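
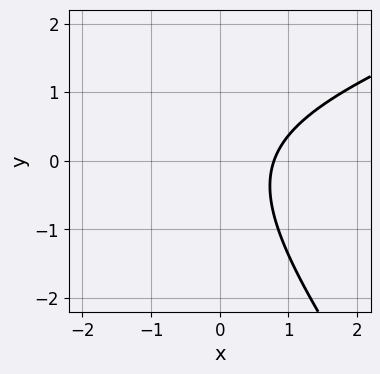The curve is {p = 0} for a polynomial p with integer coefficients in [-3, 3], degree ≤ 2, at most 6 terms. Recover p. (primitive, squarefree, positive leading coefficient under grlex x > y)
x^2 - 2*x*y - 2*y^2 + 3*x - 3

First, degree: the shape is more complex than any degree-1 curve, so deg p = 2.
Next, against the integer gridlines: the curve avoids every integer y-axis point in the box.
Finally, the integer polynomial consistent with all of this is the stated p.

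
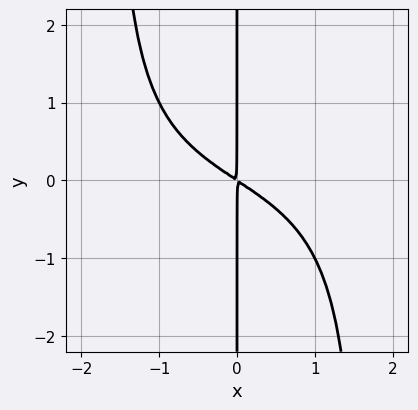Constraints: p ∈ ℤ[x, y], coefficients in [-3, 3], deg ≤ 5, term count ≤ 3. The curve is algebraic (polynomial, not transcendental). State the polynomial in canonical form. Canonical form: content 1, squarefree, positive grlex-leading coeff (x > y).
(a) The degree is 4 — the shape is more complex than any degree-3 curve.
(b) Reading off the gridlines: every point of the y-axis in the box is on the curve.
(c) Matching integer coefficients to the picture gives p.

x^3*y - 2*x^2 - 3*x*y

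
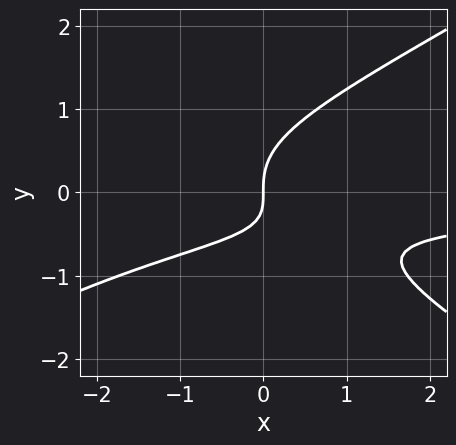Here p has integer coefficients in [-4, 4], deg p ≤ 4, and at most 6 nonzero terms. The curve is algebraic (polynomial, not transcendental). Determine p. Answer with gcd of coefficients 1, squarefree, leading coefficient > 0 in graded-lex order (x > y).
(a) The degree is 3 — no degree-2 curve has this shape.
(b) Observable constraints: it crosses the y-axis at the gridline y = 0; it meets the x-axis at x = 0 (among the integer gridlines).
(c) Putting this together gives p.

x^2*y - 3*y^3 + 2*x*y + 2*x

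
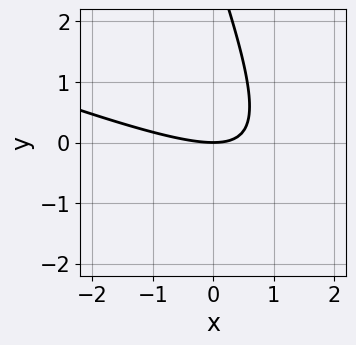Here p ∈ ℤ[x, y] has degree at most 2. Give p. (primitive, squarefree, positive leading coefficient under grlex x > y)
x^2 + 3*x*y + y^2 - 3*y

The degree is 2 — no degree-1 curve has this shape.
From the visible intercepts: it crosses the y-axis at the gridline y = 0; it meets the x-axis at x = 0 (among the integer gridlines).
Putting this together gives p.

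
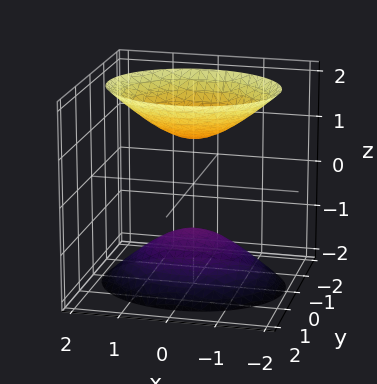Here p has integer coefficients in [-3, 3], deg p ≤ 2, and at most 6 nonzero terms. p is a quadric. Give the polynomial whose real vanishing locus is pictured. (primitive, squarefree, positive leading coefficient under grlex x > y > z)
2*x^2 + 3*y^2 - 2*z^2 + 2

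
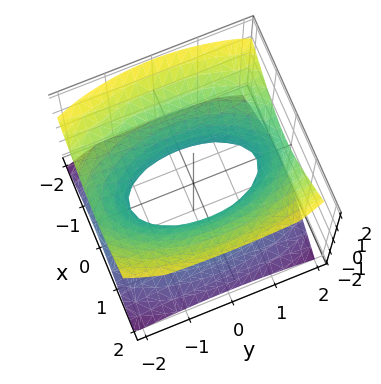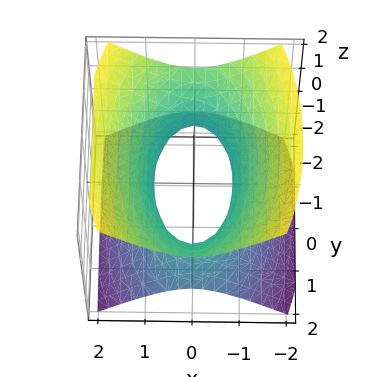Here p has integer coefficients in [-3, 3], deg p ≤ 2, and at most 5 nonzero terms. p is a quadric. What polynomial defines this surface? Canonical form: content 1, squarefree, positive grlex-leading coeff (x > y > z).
(a) Degree: an hourglass — one-sheet hyperboloid; a quadric, so deg p = 2.
(b) Symmetries: it's symmetric under y → −y, forcing even powers of y; the z ↦ −z reflection is a symmetry, so z appears only in even powers; the x ↦ −x reflection is a symmetry, so x appears only in even powers.
(c) Reading off the gridlines: the surface avoids every integer z-axis point in the box.
(d) The integer polynomial consistent with all of this is the stated p.

3*x^2 + y^2 - 3*z^2 - 2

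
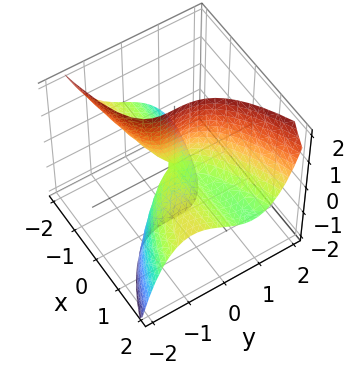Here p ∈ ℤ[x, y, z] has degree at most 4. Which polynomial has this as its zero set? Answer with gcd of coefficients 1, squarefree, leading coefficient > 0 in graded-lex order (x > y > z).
2*y^3 - 2*x*y - 3*x*z

1. deg p = 3.
2. Against the integer gridlines: the visible z-axis segment lies entirely on the surface; one y-axis crossing is at y = 0.
3. Together with the visible shape, these determine p as stated.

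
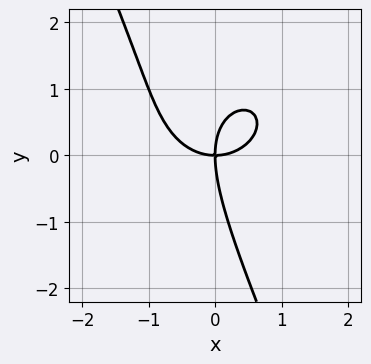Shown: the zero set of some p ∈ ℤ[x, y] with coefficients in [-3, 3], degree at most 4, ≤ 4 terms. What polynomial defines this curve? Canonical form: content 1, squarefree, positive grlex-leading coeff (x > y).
2*x^3 + 2*x*y^2 + y^3 - 3*x*y

The degree is 3 — no degree-2 curve has this shape.
From the axis intercepts and sections: it meets the x-axis at x = 0 (among the integer gridlines); one y-axis crossing is at y = 0.
The integer polynomial consistent with all of this is the stated p.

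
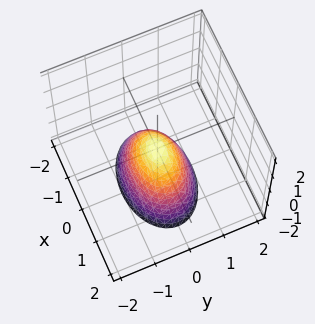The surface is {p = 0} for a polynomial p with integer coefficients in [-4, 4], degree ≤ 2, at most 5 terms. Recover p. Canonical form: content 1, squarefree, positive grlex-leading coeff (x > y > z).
x^2 + 2*y^2 + z

Degree: a single bowl opening along one axis; a quadric, so deg p = 2.
Symmetries: mirror symmetry y ↦ −y ⇒ only even powers of y; it's symmetric under x → −x, forcing even powers of x.
From the axis intercepts and sections: it meets the y-axis at y = 0 (among the integer gridlines); one z-axis crossing is at z = 0; it crosses the x-axis at the gridline x = 0.
Assembling these constraints gives the stated polynomial.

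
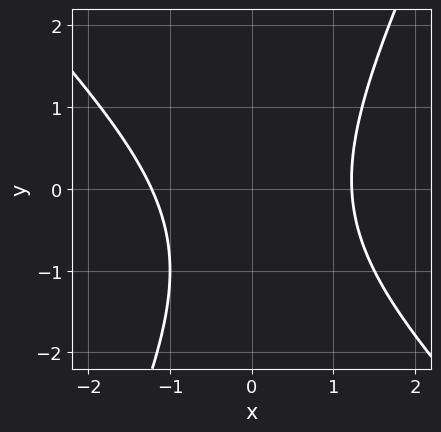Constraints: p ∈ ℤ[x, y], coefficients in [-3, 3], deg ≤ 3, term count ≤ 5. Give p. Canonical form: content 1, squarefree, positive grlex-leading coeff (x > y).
2*x^2 + x*y - y^2 - y - 3

(a) deg p = 2. A generic line meets the curve in up to 2 points.
(b) From the axis intercepts and sections: the curve avoids every integer y-axis point in the box.
(c) Together with the visible shape, these determine p as stated.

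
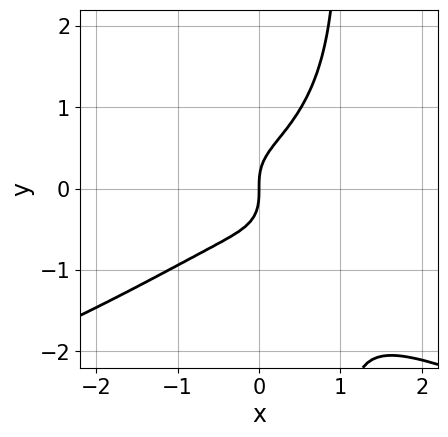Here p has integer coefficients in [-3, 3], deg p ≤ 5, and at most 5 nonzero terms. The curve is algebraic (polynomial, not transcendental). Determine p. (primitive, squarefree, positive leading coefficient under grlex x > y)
Degree: a generic line meets the curve in up to 4 points, so deg p = 4.
Against the integer gridlines: it meets the y-axis at y = 0 (among the integer gridlines); it crosses the x-axis at the gridline x = 0.
The integer polynomial consistent with all of this is the stated p.

3*x*y^3 + 3*x^3 - 3*y^3 + 2*x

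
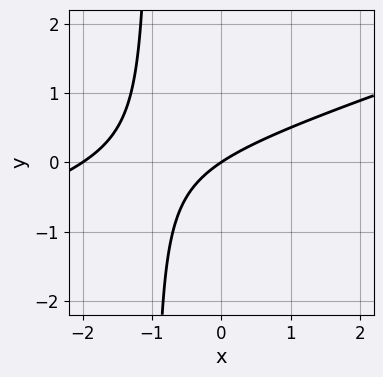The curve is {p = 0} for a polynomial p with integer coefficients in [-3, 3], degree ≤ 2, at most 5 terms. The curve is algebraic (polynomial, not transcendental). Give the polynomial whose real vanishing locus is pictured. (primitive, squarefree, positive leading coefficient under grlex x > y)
First, the degree is 2 — the shape is more complex than any degree-1 curve.
Then, observable constraints: the x-axis gridline crossings are at x ∈ {-2, 0}; one y-axis crossing is at y = 0.
Finally, fitting integer coefficients to these (and the overall shape) gives p.

x^2 - 3*x*y + 2*x - 3*y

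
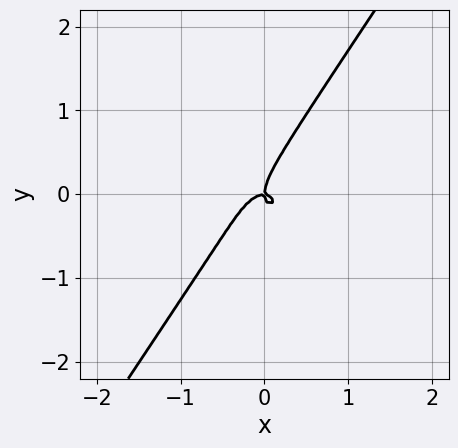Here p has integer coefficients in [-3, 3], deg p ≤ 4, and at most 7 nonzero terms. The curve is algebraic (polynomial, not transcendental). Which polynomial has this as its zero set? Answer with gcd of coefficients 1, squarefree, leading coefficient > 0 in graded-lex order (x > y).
3*x^3 - 2*x^2*y + 3*x*y^2 - 2*y^3 + x*y

deg p = 3. No degree-2 curve has this shape.
Reading off the gridlines: it crosses the y-axis at the gridline y = 0; it meets the x-axis at x = 0 (among the integer gridlines).
Putting this together gives p.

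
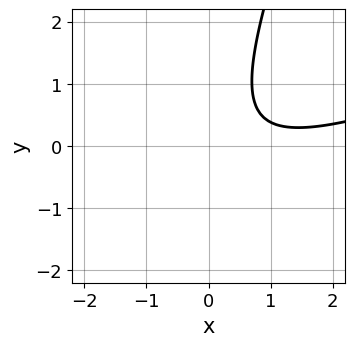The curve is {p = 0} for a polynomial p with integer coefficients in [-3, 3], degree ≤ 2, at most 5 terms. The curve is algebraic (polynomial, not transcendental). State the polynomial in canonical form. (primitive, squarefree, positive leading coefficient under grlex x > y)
(a) deg p = 2. A generic line meets the curve in up to 2 points.
(b) Against the integer gridlines: it misses every integer gridline on the y-axis; no x-intercept at any integer in the box.
(c) The integer polynomial consistent with all of this is the stated p.

x^2 - 3*x*y + y^2 - 2*x + 2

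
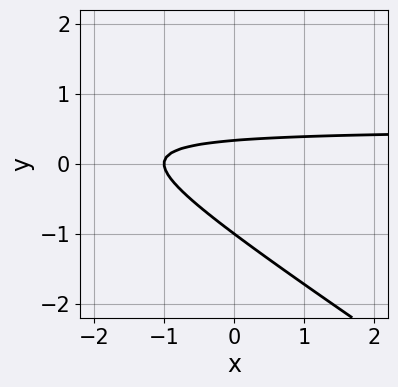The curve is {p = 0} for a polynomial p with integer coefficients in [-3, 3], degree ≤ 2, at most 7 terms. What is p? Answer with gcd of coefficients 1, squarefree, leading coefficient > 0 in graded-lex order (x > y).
The degree is 2 — a generic line meets the curve in up to 2 points.
Reading off the gridlines: one x-axis crossing is at x = -1; it crosses the y-axis at the gridline y = -1.
Putting this together gives p.

2*x*y + 3*y^2 - x + 2*y - 1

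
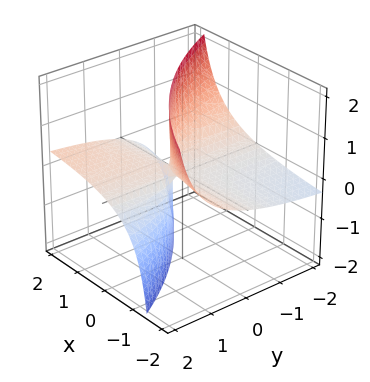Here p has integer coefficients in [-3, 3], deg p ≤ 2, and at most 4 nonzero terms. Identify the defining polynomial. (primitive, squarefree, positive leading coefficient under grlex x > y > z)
x*y - 3*x*z - 3*y*z + z

The degree is 2 — a generic line meets the surface in up to 2 points.
Observable constraints: the visible x-axis segment lies entirely on the surface; one z-axis crossing is at z = 0; the visible y-axis segment lies entirely on the surface.
The integer polynomial consistent with all of this is the stated p.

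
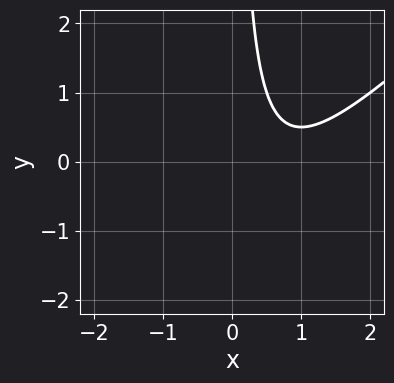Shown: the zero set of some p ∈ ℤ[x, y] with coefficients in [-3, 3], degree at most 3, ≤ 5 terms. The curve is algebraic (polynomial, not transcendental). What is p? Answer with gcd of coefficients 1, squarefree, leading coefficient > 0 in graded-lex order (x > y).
2*x^2 - 2*x*y - 3*x + 2

(a) Degree: a generic line meets the curve in up to 2 points, so deg p = 2.
(b) Reading off the gridlines: it misses every integer gridline on the y-axis; the curve avoids every integer x-axis point in the box.
(c) Assembling these constraints gives the stated polynomial.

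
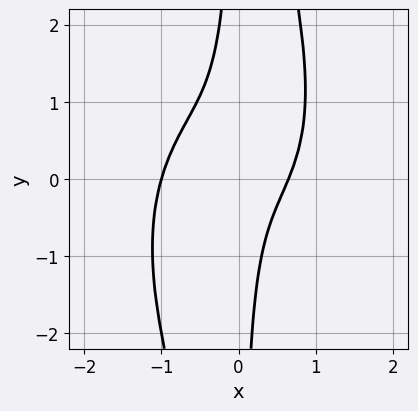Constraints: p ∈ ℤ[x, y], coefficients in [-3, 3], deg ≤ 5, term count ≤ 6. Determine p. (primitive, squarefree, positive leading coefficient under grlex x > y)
1. Degree: a generic line meets the curve in up to 4 points, so deg p = 4.
2. Checking where it meets the axes: one x-axis crossing is at x = -1; no y-intercept at any integer in the box.
3. Solving for integer coefficients yields p as stated.

2*x^4 + x^2*y^2 - 2*x*y + x - 1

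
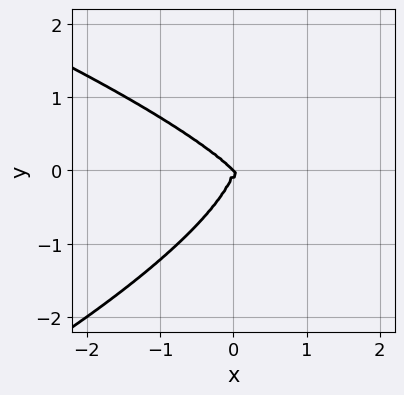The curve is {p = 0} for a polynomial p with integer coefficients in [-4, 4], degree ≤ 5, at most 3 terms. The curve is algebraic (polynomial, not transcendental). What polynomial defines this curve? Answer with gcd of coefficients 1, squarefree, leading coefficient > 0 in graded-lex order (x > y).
y^4 + x^3 + x^2*y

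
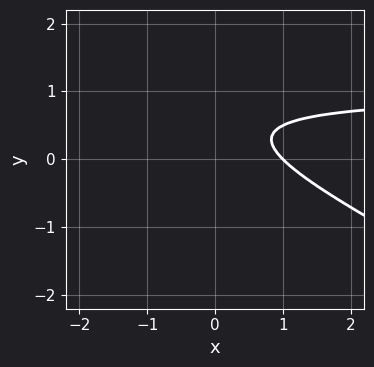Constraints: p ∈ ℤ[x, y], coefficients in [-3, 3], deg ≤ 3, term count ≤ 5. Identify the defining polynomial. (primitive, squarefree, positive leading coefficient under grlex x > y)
x*y + 2*y^2 - x - 2*y + 1

1. deg p = 2. The shape is more complex than any degree-1 curve.
2. From the axis intercepts and sections: it meets the x-axis at x = 1 (among the integer gridlines); it misses every integer gridline on the y-axis.
3. Putting this together gives p.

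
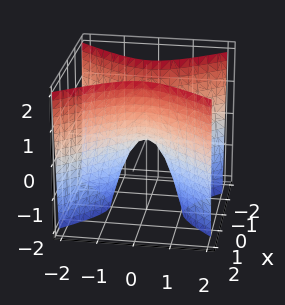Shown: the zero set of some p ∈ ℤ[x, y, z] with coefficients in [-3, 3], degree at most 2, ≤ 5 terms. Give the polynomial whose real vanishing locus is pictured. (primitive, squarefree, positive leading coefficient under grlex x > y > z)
3*x^2 - 2*y^2 - z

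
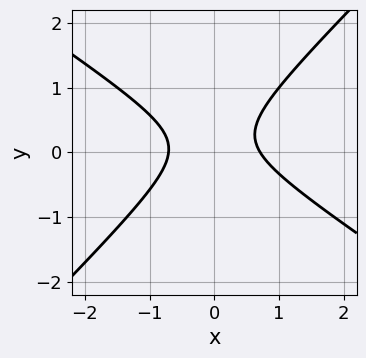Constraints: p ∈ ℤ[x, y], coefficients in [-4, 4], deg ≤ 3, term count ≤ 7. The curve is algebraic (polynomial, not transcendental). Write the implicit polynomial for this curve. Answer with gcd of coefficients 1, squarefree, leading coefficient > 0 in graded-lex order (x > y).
First, the degree is 2 — the shape is more complex than any degree-1 curve.
Next, from the visible intercepts: no y-intercept at any integer in the box.
Finally, together with the visible shape, these determine p as stated.

2*x^2 + x*y - 3*y^2 + y - 1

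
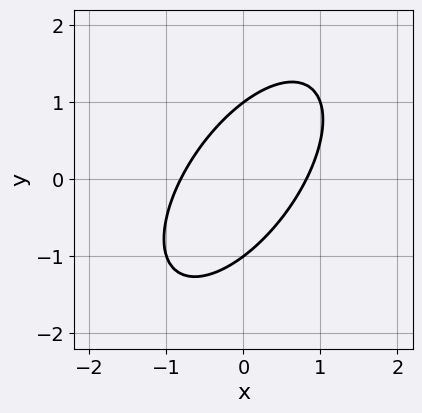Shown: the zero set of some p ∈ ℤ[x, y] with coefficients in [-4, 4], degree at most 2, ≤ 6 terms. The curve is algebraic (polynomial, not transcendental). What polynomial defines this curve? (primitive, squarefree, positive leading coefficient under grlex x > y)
deg p = 2. The shape is more complex than any degree-1 curve.
Observable constraints: the y-axis gridline crossings are at y ∈ {-1, 1}.
Together with the visible shape, these determine p as stated.

3*x^2 - 3*x*y + 2*y^2 - 2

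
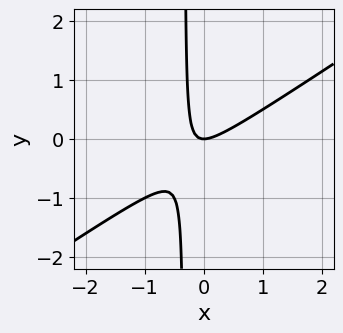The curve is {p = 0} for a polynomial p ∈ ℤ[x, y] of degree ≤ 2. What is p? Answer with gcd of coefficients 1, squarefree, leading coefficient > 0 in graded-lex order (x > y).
2*x^2 - 3*x*y - y

deg p = 2. A generic line meets the curve in up to 2 points.
Observable constraints: it meets the y-axis at y = 0 (among the integer gridlines); it crosses the x-axis at the gridline x = 0.
Fitting integer coefficients to these (and the overall shape) gives p.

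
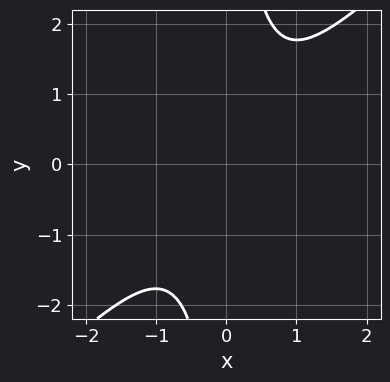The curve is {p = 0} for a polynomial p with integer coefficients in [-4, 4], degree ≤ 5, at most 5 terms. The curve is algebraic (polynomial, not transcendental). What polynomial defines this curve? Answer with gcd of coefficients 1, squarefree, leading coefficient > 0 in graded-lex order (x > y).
1. Degree: no degree-3 curve has this shape, so deg p = 4.
2. The integer polynomial consistent with all of this is the stated p.

x^4 + 2*x^2*y^2 - 3*x*y^3 + 3*y^2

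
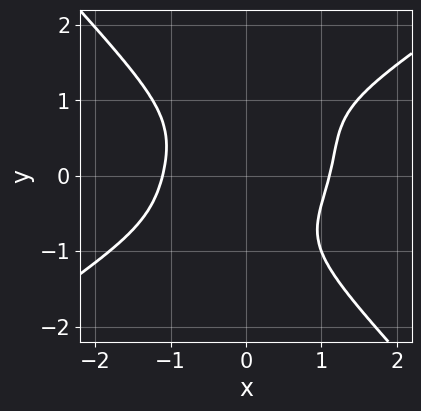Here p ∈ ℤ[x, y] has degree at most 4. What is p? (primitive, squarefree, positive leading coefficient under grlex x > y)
2*x^4 - 2*x^3*y - 3*y^4 + 2*x*y^2 - 3

1. The degree is 4 — a generic line meets the curve in up to 4 points.
2. Against the integer gridlines: the curve avoids every integer y-axis point in the box.
3. Putting this together gives p.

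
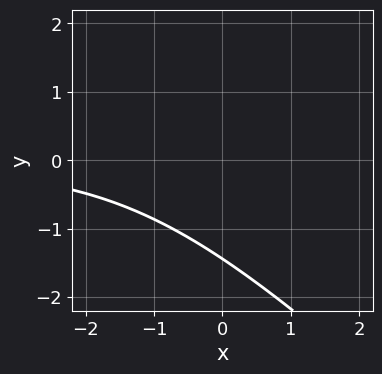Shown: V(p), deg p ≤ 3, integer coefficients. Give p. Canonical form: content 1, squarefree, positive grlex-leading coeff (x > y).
(a) Degree: a generic line meets the curve in up to 3 points, so deg p = 3.
(b) From the visible intercepts: the curve avoids every integer x-axis point in the box.
(c) Together with the visible shape, these determine p as stated.

x^2*y + 2*x*y^2 + y^3 + 3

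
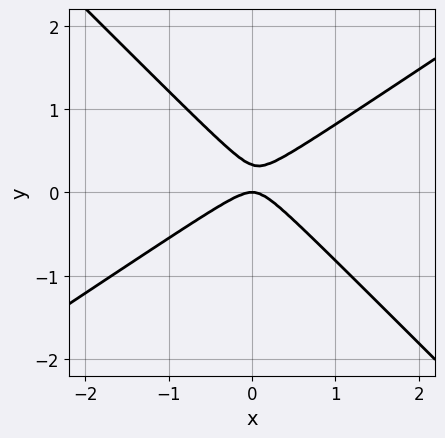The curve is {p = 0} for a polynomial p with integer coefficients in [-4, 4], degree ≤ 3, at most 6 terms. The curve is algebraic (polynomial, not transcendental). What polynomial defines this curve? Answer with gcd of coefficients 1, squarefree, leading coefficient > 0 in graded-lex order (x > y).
2*x^2 - x*y - 3*y^2 + y

The degree is 2 — no degree-1 curve has this shape.
Against the integer gridlines: it meets the y-axis at y = 0 (among the integer gridlines); one x-axis crossing is at x = 0.
Assembling these constraints gives the stated polynomial.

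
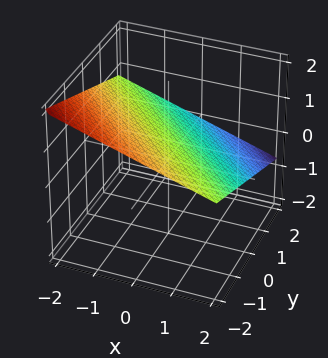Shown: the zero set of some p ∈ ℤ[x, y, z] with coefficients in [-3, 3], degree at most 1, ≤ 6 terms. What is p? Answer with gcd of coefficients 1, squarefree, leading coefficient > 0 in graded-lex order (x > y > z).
x + y + 3*z - 2

(a) deg p = 1.
(b) From the axis intercepts and sections: it crosses the y-axis at the gridline y = 2; one x-axis crossing is at x = 2.
(c) These observations pin down the coefficients.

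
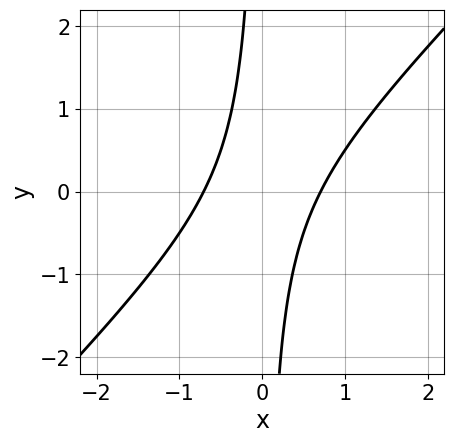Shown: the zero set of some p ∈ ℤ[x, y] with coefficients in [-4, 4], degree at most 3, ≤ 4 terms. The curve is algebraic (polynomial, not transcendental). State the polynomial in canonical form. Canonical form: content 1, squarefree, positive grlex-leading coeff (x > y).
2*x^2 - 2*x*y - 1

1. Degree: the shape is more complex than any degree-1 curve, so deg p = 2.
2. Observable constraints: it misses every integer gridline on the y-axis.
3. Assembling these constraints gives the stated polynomial.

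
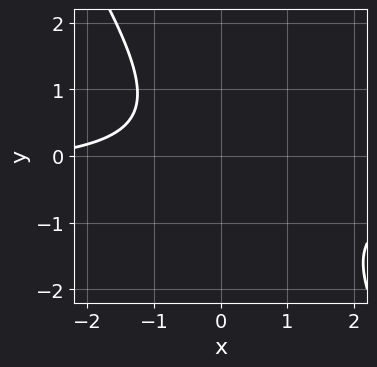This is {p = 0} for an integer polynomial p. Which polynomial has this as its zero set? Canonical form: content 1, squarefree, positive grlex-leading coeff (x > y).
3*x*y + 2*y^2 + x + 3

The degree is 2 — the shape is more complex than any degree-1 curve.
From the visible intercepts: the curve avoids every integer x-axis point in the box; no y-intercept at any integer in the box.
The integer polynomial consistent with all of this is the stated p.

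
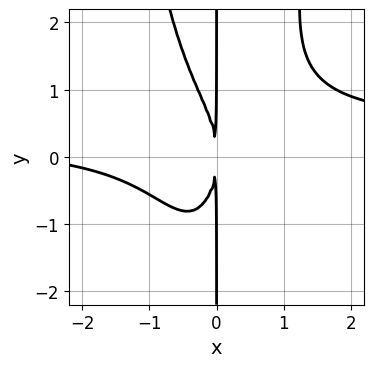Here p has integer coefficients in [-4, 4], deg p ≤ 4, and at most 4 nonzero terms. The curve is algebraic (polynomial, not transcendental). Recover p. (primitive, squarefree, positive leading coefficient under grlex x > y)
3*x^3*y - x^3 - x*y^2 - 3*x^2

(a) Degree: a generic line meets the curve in up to 4 points, so deg p = 4.
(b) Against the integer gridlines: the visible y-axis segment lies entirely on the curve.
(c) Putting this together gives p.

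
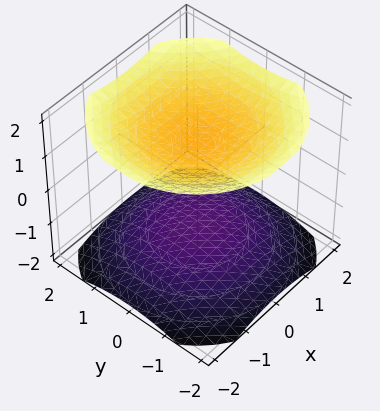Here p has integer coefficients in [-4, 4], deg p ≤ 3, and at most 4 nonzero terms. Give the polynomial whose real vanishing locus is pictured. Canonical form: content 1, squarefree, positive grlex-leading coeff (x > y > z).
x^2 + y^2 - 2*z^2 + 3

The picture has 2 separate pieces. Treating them together as one polynomial.
deg p = 2. Two separate bowl-shaped sheets opening away from each other; a quadric.
By symmetry, the z-axis is an axis of rotation, so x and y enter only as x² + y²; it's symmetric under z → −z, forcing even powers of z.
Reading off the gridlines: no y-intercept at any integer in the box; the surface avoids every integer x-axis point in the box.
Solving for integer coefficients yields p as stated.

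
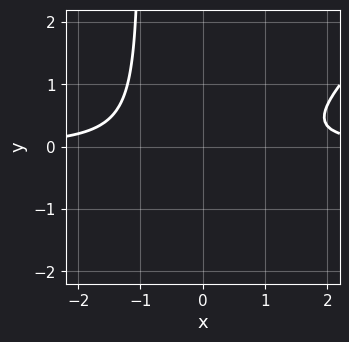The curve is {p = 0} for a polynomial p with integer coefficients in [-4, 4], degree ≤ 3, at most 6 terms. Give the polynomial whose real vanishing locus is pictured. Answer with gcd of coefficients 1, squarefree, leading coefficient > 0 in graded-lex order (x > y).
3*x^2*y - 3*x*y^2 - 3*y^2 - 3*y - 2

Degree: the shape is more complex than any degree-2 curve, so deg p = 3.
Reading off the gridlines: the curve avoids every integer y-axis point in the box; the curve avoids every integer x-axis point in the box.
Fitting integer coefficients to these (and the overall shape) gives p.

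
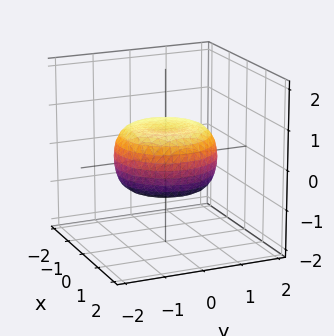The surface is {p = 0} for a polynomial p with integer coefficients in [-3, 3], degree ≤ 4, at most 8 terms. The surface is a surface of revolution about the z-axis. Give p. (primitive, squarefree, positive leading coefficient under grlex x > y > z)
x^4 + 2*x^2*y^2 + y^4 - x^2 - y^2 + 2*z^2 - 1

deg p = 4.
Symmetry: the surface is invariant under rotation about z: p = q(x² + y², z).
Against the integer gridlines: a circular section at z = 0 has radius between 1 and 2.
Putting this together gives p.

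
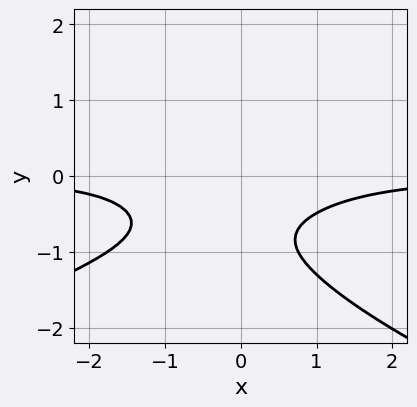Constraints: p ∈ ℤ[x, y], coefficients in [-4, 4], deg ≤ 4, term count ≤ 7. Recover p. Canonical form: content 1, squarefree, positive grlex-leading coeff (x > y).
3*y^4 + 3*x^2*y - 3*x*y^2 + 2*y + 3

1. deg p = 4.
2. Checking where it meets the axes: it misses every integer gridline on the y-axis; the curve avoids every integer x-axis point in the box.
3. Together with the visible shape, these determine p as stated.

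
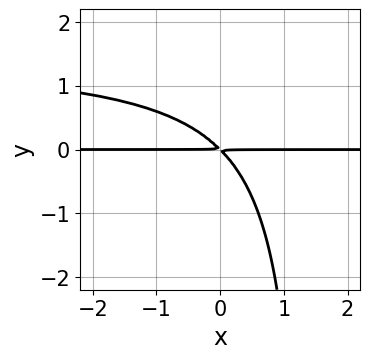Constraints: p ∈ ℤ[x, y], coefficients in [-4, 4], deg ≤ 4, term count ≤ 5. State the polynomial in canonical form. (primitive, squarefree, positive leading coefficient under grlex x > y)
2*x*y^2 - 3*x*y - 3*y^2

First, the degree is 3 — no degree-2 curve has this shape.
Then, against the integer gridlines: the visible x-axis segment lies entirely on the curve.
Finally, together with the visible shape, these determine p as stated.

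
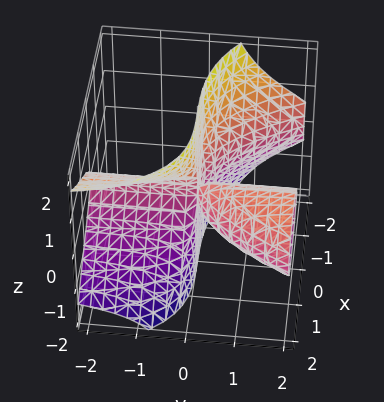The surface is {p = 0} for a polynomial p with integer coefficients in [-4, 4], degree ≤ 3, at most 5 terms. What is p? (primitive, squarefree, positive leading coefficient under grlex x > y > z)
First, deg p = 3. The shape is more complex than any degree-2 surface.
Next, reading off the gridlines: every point of the z-axis in the box is on the surface; it crosses the x-axis at the gridline x = 0; every point of the y-axis in the box is on the surface.
Finally, the integer polynomial consistent with all of this is the stated p.

x^3 + 3*y*z^2 - 2*x*y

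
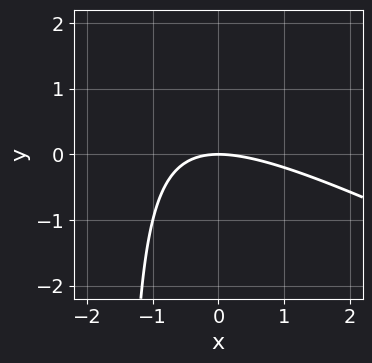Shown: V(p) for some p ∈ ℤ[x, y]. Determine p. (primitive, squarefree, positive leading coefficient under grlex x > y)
x^2 + 2*x*y + 3*y

(a) deg p = 2. The shape is more complex than any degree-1 curve.
(b) From the visible intercepts: it crosses the y-axis at the gridline y = 0; it meets the x-axis at x = 0 (among the integer gridlines).
(c) Together with the visible shape, these determine p as stated.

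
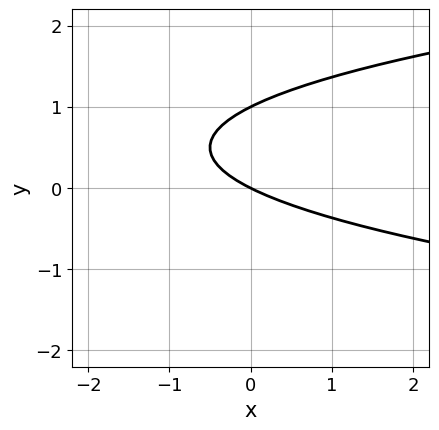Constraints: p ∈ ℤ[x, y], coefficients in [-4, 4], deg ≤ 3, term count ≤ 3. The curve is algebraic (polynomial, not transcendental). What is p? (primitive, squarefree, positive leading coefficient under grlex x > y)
First, deg p = 2.
Next, against the integer gridlines: it crosses the x-axis at the gridline x = 0; the y-axis gridline crossings are at y ∈ {0, 1}.
Finally, the integer polynomial consistent with all of this is the stated p.

2*y^2 - x - 2*y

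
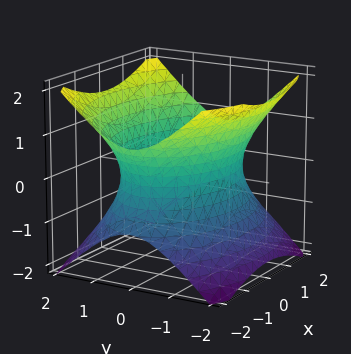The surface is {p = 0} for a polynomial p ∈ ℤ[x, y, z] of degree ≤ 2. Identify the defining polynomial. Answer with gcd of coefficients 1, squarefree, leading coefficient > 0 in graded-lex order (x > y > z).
x^2 + 2*y^2 - 2*z^2 - 3

(a) Degree: an hourglass — one-sheet hyperboloid; a quadric, so deg p = 2.
(b) Symmetries: mirror symmetry x ↦ −x ⇒ only even powers of x; the z ↦ −z reflection is a symmetry, so z appears only in even powers; mirror symmetry y ↦ −y ⇒ only even powers of y.
(c) Observable constraints: the surface avoids every integer z-axis point in the box.
(d) Solving for integer coefficients yields p as stated.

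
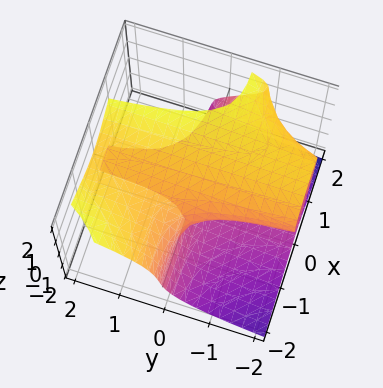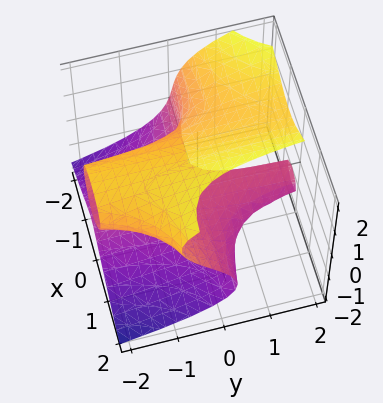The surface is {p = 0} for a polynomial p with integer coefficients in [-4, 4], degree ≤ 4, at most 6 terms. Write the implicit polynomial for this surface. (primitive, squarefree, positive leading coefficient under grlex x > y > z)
x^2*y - z^3 + x*z + z^2 + z

First, degree: the shape is more complex than any degree-2 surface, so deg p = 3.
Next, from the axis intercepts and sections: it meets the z-axis at z = 0 (among the integer gridlines); every point of the y-axis in the box is on the surface; the visible x-axis segment lies entirely on the surface.
Finally, the integer polynomial consistent with all of this is the stated p.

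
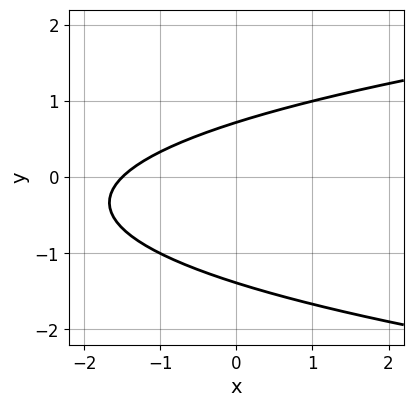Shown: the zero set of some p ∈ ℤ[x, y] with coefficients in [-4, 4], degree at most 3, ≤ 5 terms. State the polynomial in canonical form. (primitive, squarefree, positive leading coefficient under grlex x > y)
First, the degree is 2 — no degree-1 curve has this shape.
Finally, matching integer coefficients to the picture gives p.

3*y^2 - 2*x + 2*y - 3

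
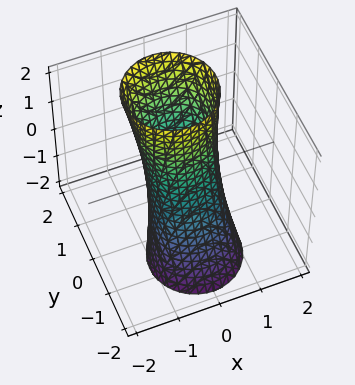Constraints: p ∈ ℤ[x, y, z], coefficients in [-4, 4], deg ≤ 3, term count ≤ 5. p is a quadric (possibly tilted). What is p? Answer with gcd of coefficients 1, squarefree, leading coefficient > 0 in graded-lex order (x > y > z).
1. The degree is 2 — a generic line meets the surface in up to 2 points.
2. Checking where it meets the axes: the surface avoids every integer z-axis point in the box.
3. These observations pin down the coefficients.

3*x^2 + 3*y^2 - 2*y*z - 2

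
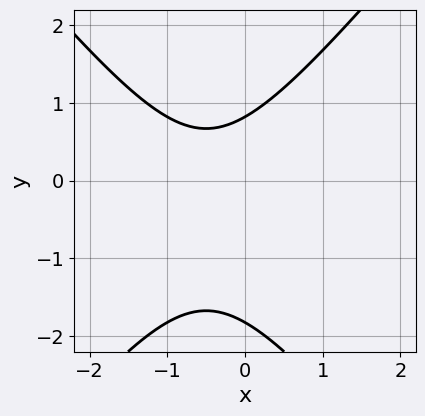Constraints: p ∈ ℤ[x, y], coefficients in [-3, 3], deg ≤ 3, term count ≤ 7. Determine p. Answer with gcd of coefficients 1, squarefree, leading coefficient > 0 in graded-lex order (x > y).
3*x^2 - 2*y^2 + 3*x - 2*y + 3

1. deg p = 2. The shape is more complex than any degree-1 curve.
2. Observable constraints: the curve avoids every integer x-axis point in the box.
3. Solving for integer coefficients yields p as stated.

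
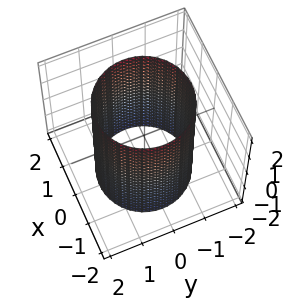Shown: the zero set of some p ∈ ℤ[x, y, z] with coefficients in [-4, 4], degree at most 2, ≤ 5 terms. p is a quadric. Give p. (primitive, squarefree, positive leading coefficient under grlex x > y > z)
x^2 + y^2 - 2

1. The degree is 2 — a cylinder; a quadric.
2. Symmetries: the z ↦ −z reflection is a symmetry, so z appears only in even powers; the z-axis is an axis of rotation, so x and y enter only as x² + y².
3. Checking where it meets the axes: it misses every integer gridline on the z-axis; a circular section at z = 2 has radius between 1 and 2.
4. Assembling these constraints gives the stated polynomial.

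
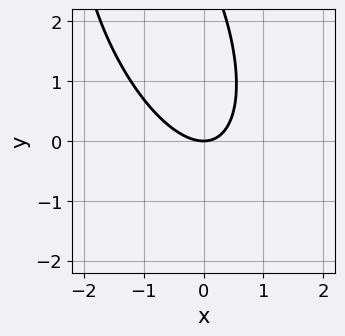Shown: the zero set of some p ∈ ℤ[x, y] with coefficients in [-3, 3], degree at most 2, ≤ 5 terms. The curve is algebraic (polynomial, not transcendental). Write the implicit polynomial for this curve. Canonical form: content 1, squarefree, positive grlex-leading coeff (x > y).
3*x^2 + 2*x*y + y^2 - 3*y

Degree: the shape is more complex than any degree-1 curve, so deg p = 2.
Observable constraints: it crosses the y-axis at the gridline y = 0; one x-axis crossing is at x = 0.
Fitting integer coefficients to these (and the overall shape) gives p.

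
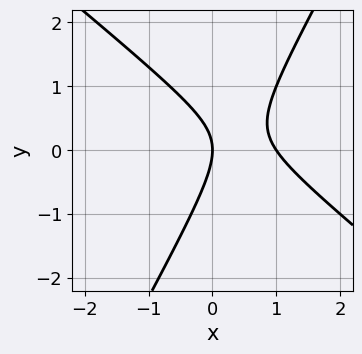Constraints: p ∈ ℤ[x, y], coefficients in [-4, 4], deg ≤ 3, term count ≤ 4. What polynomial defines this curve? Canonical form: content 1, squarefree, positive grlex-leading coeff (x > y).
3*x^2 + 2*x*y - 2*y^2 - 3*x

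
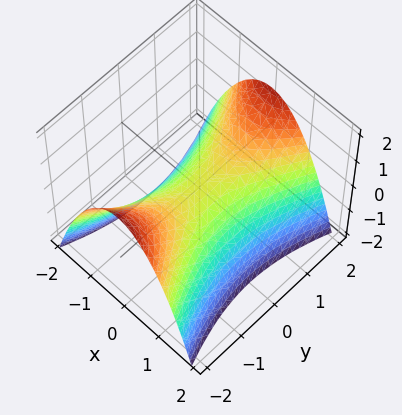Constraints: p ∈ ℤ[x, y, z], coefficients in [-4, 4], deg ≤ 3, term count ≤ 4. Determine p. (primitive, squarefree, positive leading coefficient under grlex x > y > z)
3*x^2 - y^2 + 3*z

1. Degree: a saddle surface; a quadric, so deg p = 2.
2. Symmetries: it's symmetric under x → −x, forcing even powers of x; mirror symmetry y ↦ −y ⇒ only even powers of y.
3. Checking where it meets the axes: one z-axis crossing is at z = 0; it crosses the y-axis at the gridline y = 0; one x-axis crossing is at x = 0.
4. The integer polynomial consistent with all of this is the stated p.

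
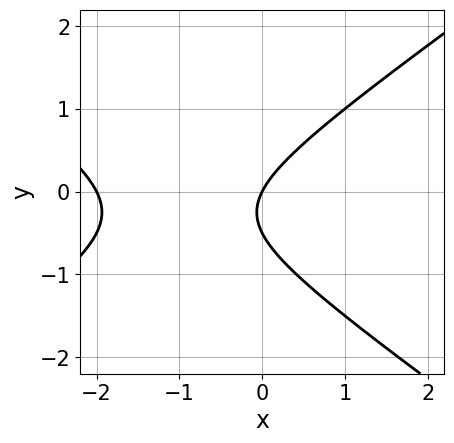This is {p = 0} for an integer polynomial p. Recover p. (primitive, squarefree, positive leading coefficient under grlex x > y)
(a) deg p = 2. No degree-1 curve has this shape.
(b) From the axis intercepts and sections: the x-axis gridline crossings are at x ∈ {-2, 0}; it crosses the y-axis at the gridline y = 0.
(c) These observations pin down the coefficients.

x^2 - 2*y^2 + 2*x - y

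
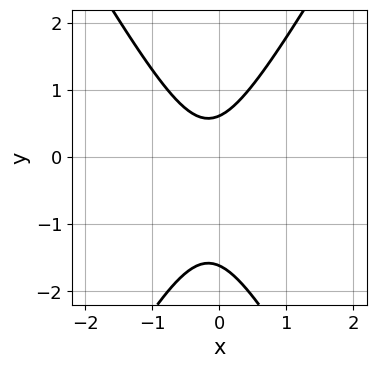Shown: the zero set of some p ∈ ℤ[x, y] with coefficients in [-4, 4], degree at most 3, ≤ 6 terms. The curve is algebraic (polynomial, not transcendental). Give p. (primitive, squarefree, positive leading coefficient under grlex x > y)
3*x^2 - y^2 + x - y + 1

(a) The degree is 2 — no degree-1 curve has this shape.
(b) From the visible intercepts: it misses every integer gridline on the x-axis.
(c) These observations pin down the coefficients.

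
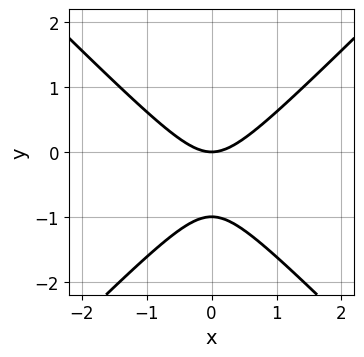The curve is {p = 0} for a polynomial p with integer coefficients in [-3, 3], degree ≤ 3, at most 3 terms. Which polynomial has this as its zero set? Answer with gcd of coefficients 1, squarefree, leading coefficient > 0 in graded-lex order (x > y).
Degree: no degree-1 curve has this shape, so deg p = 2.
Symmetries: it's symmetric under x → −x, forcing even powers of x.
Reading off the gridlines: one x-axis crossing is at x = 0; among the integer gridlines, it crosses the y-axis at y ∈ {-1, 0}.
Assembling these constraints gives the stated polynomial.

x^2 - y^2 - y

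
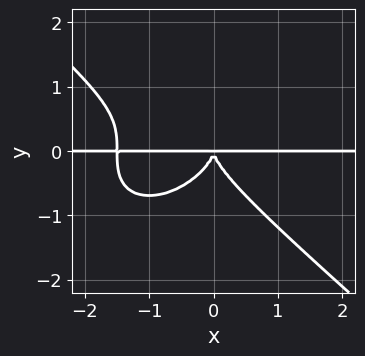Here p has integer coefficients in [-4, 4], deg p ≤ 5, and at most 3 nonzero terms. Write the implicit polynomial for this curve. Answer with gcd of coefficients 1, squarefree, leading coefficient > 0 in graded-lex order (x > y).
2*x^3*y + 3*y^4 + 3*x^2*y

1. Degree: a generic line meets the curve in up to 4 points, so deg p = 4.
2. Checking where it meets the axes: the visible x-axis segment lies entirely on the curve.
3. Solving for integer coefficients yields p as stated.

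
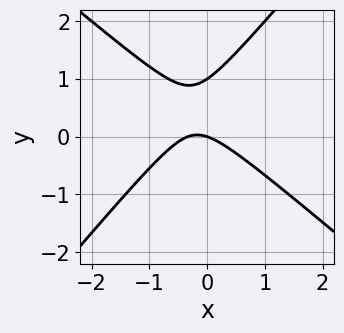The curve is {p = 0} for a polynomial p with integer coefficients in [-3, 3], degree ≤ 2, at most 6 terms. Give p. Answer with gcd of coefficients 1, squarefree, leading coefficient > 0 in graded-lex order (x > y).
(a) deg p = 2. The shape is more complex than any degree-1 curve.
(b) Observable constraints: the y-axis gridline crossings are at y ∈ {0, 1}; it meets the x-axis at x = 0 (among the integer gridlines).
(c) Solving for integer coefficients yields p as stated.

3*x^2 + x*y - 3*y^2 + x + 3*y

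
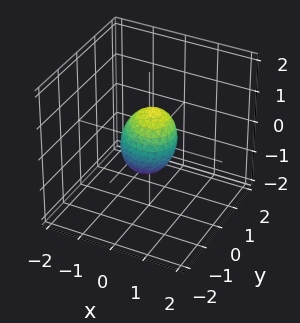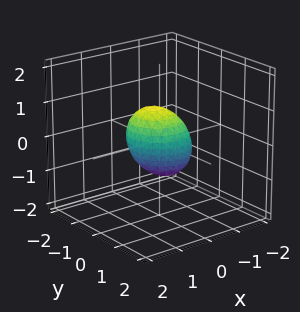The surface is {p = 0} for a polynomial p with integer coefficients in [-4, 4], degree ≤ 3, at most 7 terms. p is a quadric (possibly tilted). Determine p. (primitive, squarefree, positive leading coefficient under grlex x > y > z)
First, the degree is 2 — a generic line meets the surface in up to 2 points.
Then, reading off the gridlines: the z-axis gridline crossings are at z ∈ {-1, 1}.
Finally, the integer polynomial consistent with all of this is the stated p.

3*x^2 + x*y - x*z + 3*y^2 + 2*z^2 - 2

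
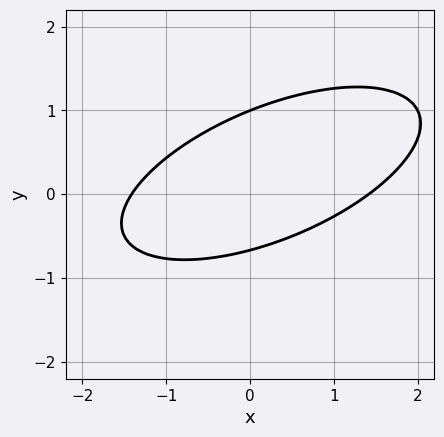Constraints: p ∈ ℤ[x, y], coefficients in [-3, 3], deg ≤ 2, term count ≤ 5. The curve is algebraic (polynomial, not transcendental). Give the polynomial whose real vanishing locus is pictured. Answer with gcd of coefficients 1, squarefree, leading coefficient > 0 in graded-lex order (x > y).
The degree is 2 — no degree-1 curve has this shape.
Against the integer gridlines: it crosses the y-axis at the gridline y = 1.
The integer polynomial consistent with all of this is the stated p.

x^2 - 2*x*y + 3*y^2 - y - 2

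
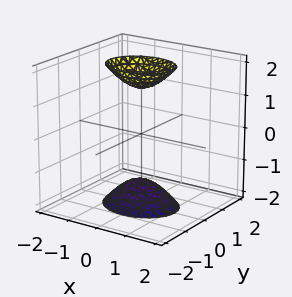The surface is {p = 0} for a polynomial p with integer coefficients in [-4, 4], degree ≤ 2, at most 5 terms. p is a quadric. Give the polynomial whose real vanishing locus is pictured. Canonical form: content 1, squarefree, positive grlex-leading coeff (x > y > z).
2*x^2 + 3*y^2 - z^2 + 2

There are 2 components. Treating them together as one polynomial.
deg p = 2. Two separate bowl-shaped sheets opening away from each other; a quadric.
Symmetries: mirror symmetry z ↦ −z ⇒ only even powers of z; mirror symmetry y ↦ −y ⇒ only even powers of y; it's symmetric under x → −x, forcing even powers of x.
Reading off the gridlines: it misses every integer gridline on the y-axis; the surface avoids every integer x-axis point in the box.
Together with the visible shape, these determine p as stated.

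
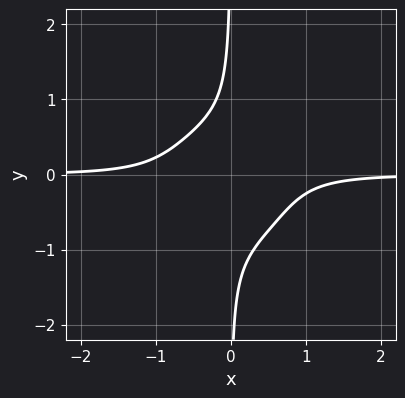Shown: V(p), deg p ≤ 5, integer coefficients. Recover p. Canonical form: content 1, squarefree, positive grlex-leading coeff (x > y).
3*x^3*y + 3*x*y^3 + x*y^2 + x*y + 1

1. deg p = 4.
2. Against the integer gridlines: the curve avoids every integer x-axis point in the box; no y-intercept at any integer in the box.
3. Solving for integer coefficients yields p as stated.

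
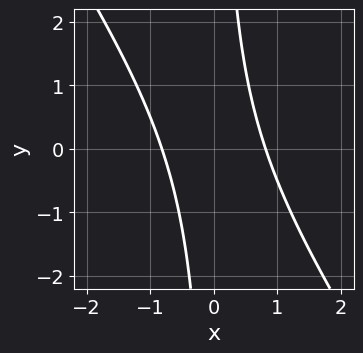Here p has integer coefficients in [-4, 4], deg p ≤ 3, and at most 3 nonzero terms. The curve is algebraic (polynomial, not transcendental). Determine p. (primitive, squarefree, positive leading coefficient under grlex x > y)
3*x^2 + 2*x*y - 2

Degree: a generic line meets the curve in up to 2 points, so deg p = 2.
Reading off the gridlines: the curve avoids every integer y-axis point in the box.
Assembling these constraints gives the stated polynomial.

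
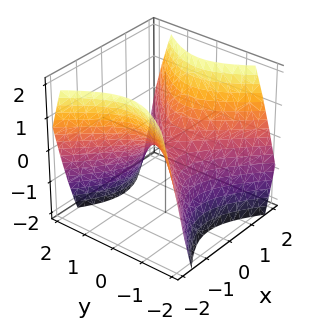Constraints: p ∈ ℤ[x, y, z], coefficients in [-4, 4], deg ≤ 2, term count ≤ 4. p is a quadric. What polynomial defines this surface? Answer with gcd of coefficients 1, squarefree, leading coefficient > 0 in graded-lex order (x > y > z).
x^2 - y^2 - z

1. The degree is 2 — a saddle surface; a quadric.
2. Symmetries: it's symmetric under x → −x, forcing even powers of x; it's symmetric under y → −y, forcing even powers of y.
3. Against the integer gridlines: it crosses the x-axis at the gridline x = 0; it crosses the z-axis at the gridline z = 0; it meets the y-axis at y = 0 (among the integer gridlines).
4. Matching integer coefficients to the picture gives p.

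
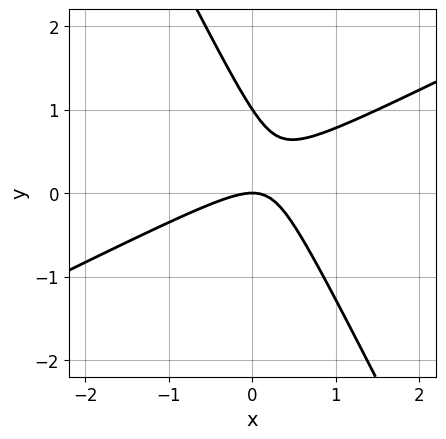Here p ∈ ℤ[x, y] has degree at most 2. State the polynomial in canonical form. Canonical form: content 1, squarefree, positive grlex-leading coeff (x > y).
2*x^2 - 3*x*y - 2*y^2 + 2*y

(a) The degree is 2 — the shape is more complex than any degree-1 curve.
(b) Checking where it meets the axes: the y-axis gridline crossings are at y ∈ {0, 1}; it crosses the x-axis at the gridline x = 0.
(c) Putting this together gives p.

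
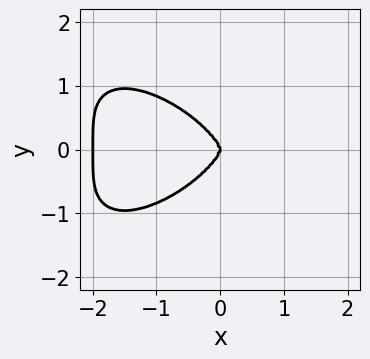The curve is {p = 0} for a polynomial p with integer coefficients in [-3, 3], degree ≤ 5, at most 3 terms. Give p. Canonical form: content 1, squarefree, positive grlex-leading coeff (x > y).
x^4 + 2*y^4 + 2*x^3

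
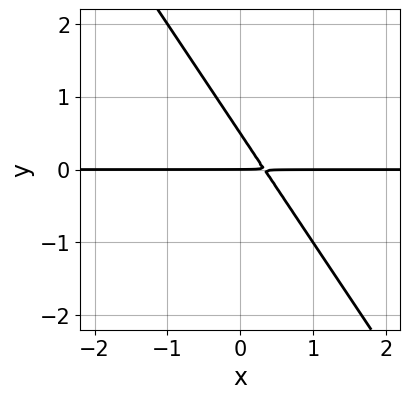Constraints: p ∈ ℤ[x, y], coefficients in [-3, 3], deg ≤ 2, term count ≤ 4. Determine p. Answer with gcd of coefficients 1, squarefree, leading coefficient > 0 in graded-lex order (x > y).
3*x*y + 2*y^2 - y

First, the degree is 2 — a generic line meets the curve in up to 2 points.
Then, reading off the gridlines: every point of the x-axis in the box is on the curve; it crosses the y-axis at the gridline y = 0.
Finally, solving for integer coefficients yields p as stated.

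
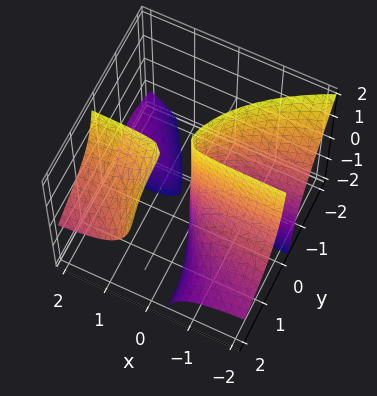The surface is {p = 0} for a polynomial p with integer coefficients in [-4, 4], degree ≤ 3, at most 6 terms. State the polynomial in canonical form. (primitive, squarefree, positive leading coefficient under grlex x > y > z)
x*y^2 + 3*x*y*z + y^3 - 3*y^2 - 2*x

I count 3 distinct pieces. They look like related sheets of one shape, so recover p as a whole.
deg p = 3. A generic line meets the surface in up to 3 points.
Against the integer gridlines: every point of the z-axis in the box is on the surface; it crosses the x-axis at the gridline x = 0.
Matching integer coefficients to the picture gives p.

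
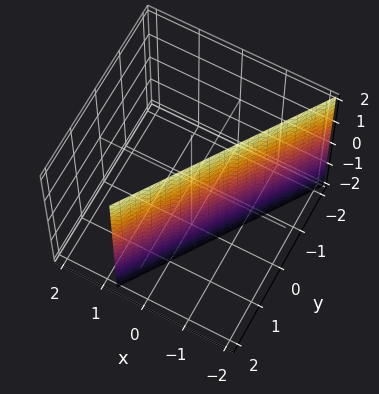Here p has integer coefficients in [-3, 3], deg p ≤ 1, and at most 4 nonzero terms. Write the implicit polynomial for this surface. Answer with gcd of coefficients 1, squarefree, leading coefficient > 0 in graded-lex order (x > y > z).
3*x - 2*y + 2

First, deg p = 1. The surface is flat (a plane).
Next, from the axis intercepts and sections: no z-intercept at any integer in the box; one y-axis crossing is at y = 1.
Finally, together with the visible shape, these determine p as stated.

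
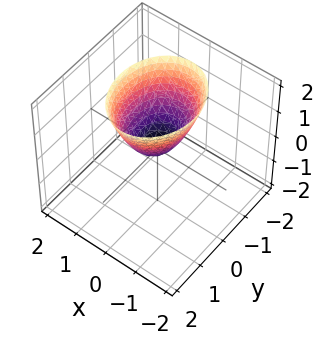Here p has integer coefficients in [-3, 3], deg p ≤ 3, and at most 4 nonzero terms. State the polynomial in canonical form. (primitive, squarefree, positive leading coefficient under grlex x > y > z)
1. The degree is 2 — a paraboloid; a quadric.
2. Symmetries: mirror symmetry x ↦ −x ⇒ only even powers of x; it's symmetric under y → −y, forcing even powers of y.
3. Observable constraints: it meets the x-axis at x = 0 (among the integer gridlines); it crosses the y-axis at the gridline y = 0; it crosses the z-axis at the gridline z = 0.
4. Putting this together gives p.

3*x^2 + 2*y^2 - 2*z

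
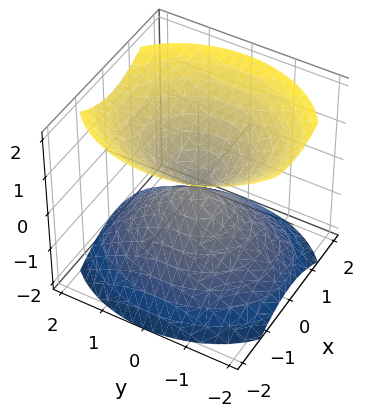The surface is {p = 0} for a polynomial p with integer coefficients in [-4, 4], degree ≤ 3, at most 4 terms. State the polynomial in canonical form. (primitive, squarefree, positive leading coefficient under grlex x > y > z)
3*x^2 + 2*y^2 - 3*z^2

There are 2 components. Treating them together as one polynomial.
Degree: two nappes meeting at a single point; a quadric, so deg p = 2.
Symmetries: it's symmetric under x → −x, forcing even powers of x; mirror symmetry z ↦ −z ⇒ only even powers of z; it's symmetric under y → −y, forcing even powers of y.
From the axis intercepts and sections: it crosses the x-axis at the gridline x = 0; it crosses the z-axis at the gridline z = 0.
Fitting integer coefficients to these (and the overall shape) gives p.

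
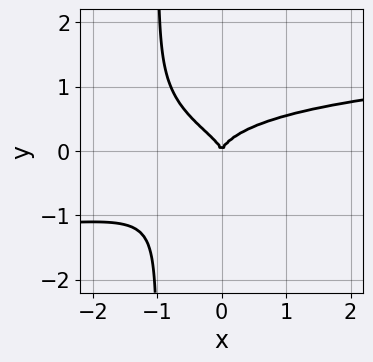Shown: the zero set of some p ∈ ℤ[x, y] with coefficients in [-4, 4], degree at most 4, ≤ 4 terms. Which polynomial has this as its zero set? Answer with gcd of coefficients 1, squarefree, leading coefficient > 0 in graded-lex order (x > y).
3*x*y^3 + 3*y^3 - x^2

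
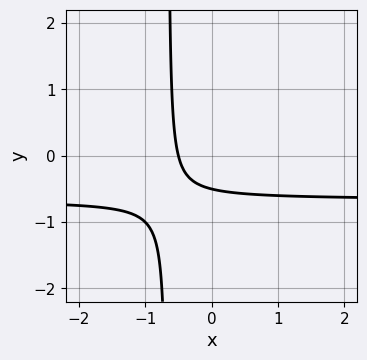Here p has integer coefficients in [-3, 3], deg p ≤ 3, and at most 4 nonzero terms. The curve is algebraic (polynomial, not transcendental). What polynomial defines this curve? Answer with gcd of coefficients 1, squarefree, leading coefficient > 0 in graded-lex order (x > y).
3*x*y + 2*x + 2*y + 1

Degree: the shape is more complex than any degree-1 curve, so deg p = 2.
Putting this together gives p.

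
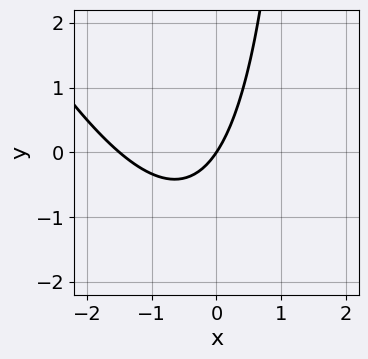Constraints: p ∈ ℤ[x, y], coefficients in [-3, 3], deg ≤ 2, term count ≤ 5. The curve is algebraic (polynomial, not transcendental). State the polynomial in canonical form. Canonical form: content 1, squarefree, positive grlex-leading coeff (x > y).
The degree is 2 — the shape is more complex than any degree-1 curve.
Observable constraints: it crosses the x-axis at the gridline x = 0; it crosses the y-axis at the gridline y = 0.
Matching integer coefficients to the picture gives p.

2*x^2 + x*y + 3*x - 2*y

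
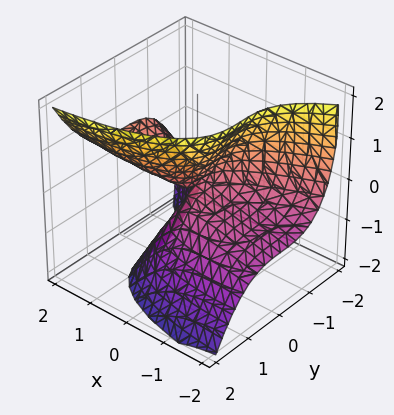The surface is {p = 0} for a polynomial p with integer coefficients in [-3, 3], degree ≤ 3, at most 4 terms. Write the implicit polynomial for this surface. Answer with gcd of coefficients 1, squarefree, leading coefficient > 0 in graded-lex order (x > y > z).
2*y^3 + x^2 - 3*x*z - 2*z^2

(a) Degree: no degree-2 surface has this shape, so deg p = 3.
(b) Against the integer gridlines: one y-axis crossing is at y = 0; it crosses the x-axis at the gridline x = 0; it crosses the z-axis at the gridline z = 0.
(c) Matching integer coefficients to the picture gives p.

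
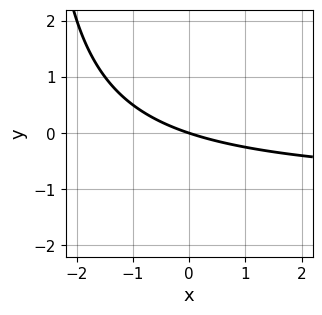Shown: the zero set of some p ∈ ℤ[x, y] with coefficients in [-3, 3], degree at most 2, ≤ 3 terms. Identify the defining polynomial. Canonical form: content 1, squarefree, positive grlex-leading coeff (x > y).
(a) The degree is 2 — a generic line meets the curve in up to 2 points.
(b) Checking where it meets the axes: it crosses the x-axis at the gridline x = 0; it meets the y-axis at y = 0 (among the integer gridlines).
(c) Together with the visible shape, these determine p as stated.

x*y + x + 3*y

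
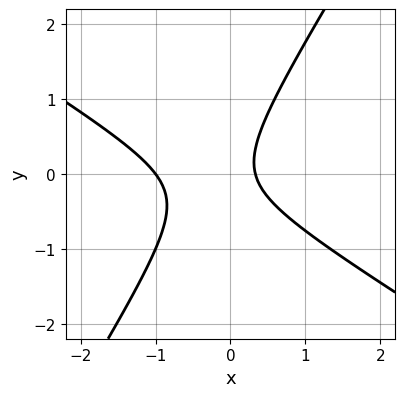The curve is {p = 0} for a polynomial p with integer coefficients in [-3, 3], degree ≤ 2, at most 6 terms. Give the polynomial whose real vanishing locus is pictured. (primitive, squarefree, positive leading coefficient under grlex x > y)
3*x^2 + 3*x*y - 3*y^2 + 2*x - 1

First, the degree is 2 — no degree-1 curve has this shape.
Then, checking where it meets the axes: it meets the x-axis at x = -1 (among the integer gridlines); it misses every integer gridline on the y-axis.
Finally, together with the visible shape, these determine p as stated.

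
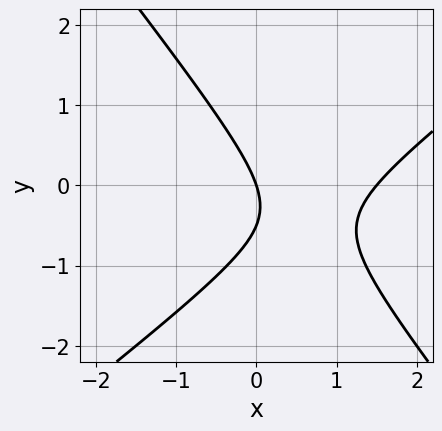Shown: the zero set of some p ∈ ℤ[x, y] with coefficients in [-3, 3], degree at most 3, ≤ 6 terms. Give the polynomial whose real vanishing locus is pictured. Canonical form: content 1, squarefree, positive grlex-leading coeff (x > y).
2*x^2 - x*y - 2*y^2 - 3*x - y

First, deg p = 2. A generic line meets the curve in up to 2 points.
Next, observable constraints: it meets the y-axis at y = 0 (among the integer gridlines); one x-axis crossing is at x = 0.
Finally, these observations pin down the coefficients.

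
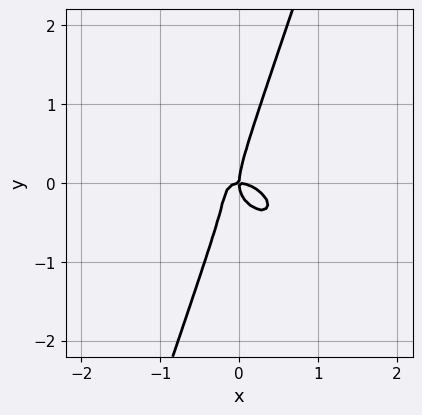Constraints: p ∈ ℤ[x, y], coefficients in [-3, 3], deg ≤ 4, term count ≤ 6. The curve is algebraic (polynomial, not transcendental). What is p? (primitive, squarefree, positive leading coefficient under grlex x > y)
2*x^3 + 2*x^2*y + 2*x*y^2 - y^3 + x*y

First, the degree is 3 — a generic line meets the curve in up to 3 points.
Next, checking where it meets the axes: it crosses the x-axis at the gridline x = 0; one y-axis crossing is at y = 0.
Finally, the integer polynomial consistent with all of this is the stated p.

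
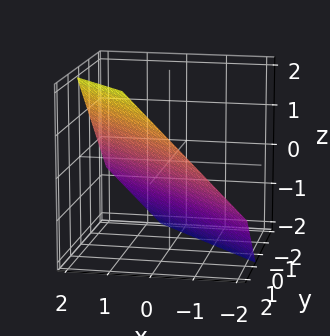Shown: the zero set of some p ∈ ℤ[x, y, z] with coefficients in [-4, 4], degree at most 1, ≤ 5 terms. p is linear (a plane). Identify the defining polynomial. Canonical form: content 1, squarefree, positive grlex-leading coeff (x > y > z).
3*x + 3*y - 3*z - 2

1. deg p = 1.
2. Solving for integer coefficients yields p as stated.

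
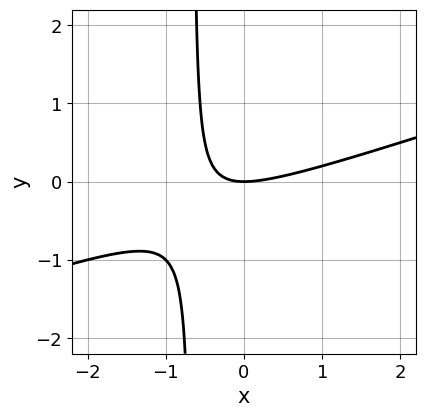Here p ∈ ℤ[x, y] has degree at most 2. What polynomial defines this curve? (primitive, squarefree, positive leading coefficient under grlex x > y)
(a) Degree: a generic line meets the curve in up to 2 points, so deg p = 2.
(b) Observable constraints: one y-axis crossing is at y = 0; it crosses the x-axis at the gridline x = 0.
(c) Assembling these constraints gives the stated polynomial.

x^2 - 3*x*y - 2*y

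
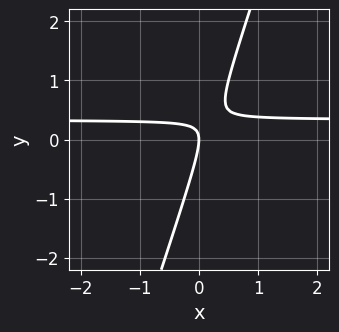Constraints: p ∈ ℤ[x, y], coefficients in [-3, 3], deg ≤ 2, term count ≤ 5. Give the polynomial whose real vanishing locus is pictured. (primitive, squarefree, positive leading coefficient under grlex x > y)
First, deg p = 2. The shape is more complex than any degree-1 curve.
Next, from the visible intercepts: one x-axis crossing is at x = 0; it crosses the y-axis at the gridline y = 0.
Finally, the integer polynomial consistent with all of this is the stated p.

3*x*y - y^2 - x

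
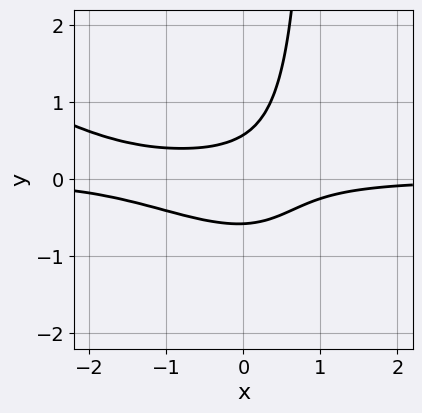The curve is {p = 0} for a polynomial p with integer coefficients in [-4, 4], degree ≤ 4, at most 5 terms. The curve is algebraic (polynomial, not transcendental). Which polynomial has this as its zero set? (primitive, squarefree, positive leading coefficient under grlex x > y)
1. Degree: a generic line meets the curve in up to 3 points, so deg p = 3.
2. From the axis intercepts and sections: no x-intercept at any integer in the box.
3. Solving for integer coefficients yields p as stated.

2*x^2*y + 3*x*y^2 + 2*x*y - 3*y^2 + 1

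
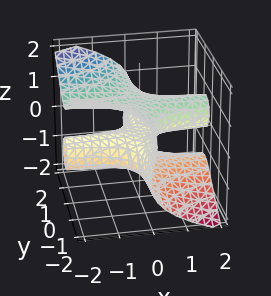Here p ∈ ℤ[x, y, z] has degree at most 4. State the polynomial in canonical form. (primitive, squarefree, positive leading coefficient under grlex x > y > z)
First, deg p = 3.
Next, reading off the gridlines: every point of the x-axis in the box is on the surface; the visible y-axis segment lies entirely on the surface.
Finally, fitting integer coefficients to these (and the overall shape) gives p.

x*y^2 + z^3 - z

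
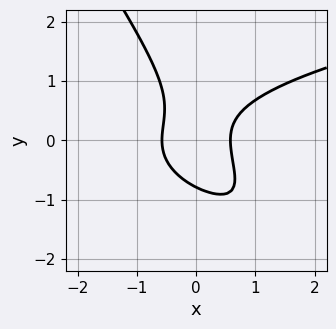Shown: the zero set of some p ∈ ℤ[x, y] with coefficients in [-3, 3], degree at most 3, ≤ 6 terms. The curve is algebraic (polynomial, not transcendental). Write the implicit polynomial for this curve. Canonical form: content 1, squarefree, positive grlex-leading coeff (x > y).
First, deg p = 3. The shape is more complex than any degree-2 curve.
Finally, solving for integer coefficients yields p as stated.

3*x*y^2 + 2*y^3 - 3*x^2 + 1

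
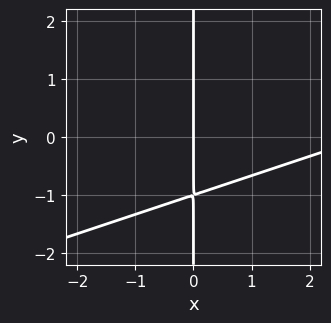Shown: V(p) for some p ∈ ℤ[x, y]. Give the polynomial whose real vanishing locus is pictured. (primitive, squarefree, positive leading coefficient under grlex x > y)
x^2 - 3*x*y - 3*x

1. Degree: the shape is more complex than any degree-1 curve, so deg p = 2.
2. Checking where it meets the axes: it crosses the x-axis at the gridline x = 0; every point of the y-axis in the box is on the curve.
3. Solving for integer coefficients yields p as stated.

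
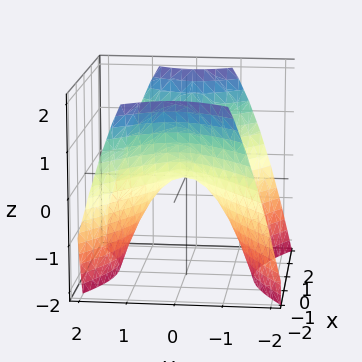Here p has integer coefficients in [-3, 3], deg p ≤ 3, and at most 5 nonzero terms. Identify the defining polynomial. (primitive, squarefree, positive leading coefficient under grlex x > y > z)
1. The degree is 2 — a saddle surface; a quadric.
2. Symmetries: mirror symmetry y ↦ −y ⇒ only even powers of y; it's symmetric under x → −x, forcing even powers of x.
3. Checking where it meets the axes: it crosses the y-axis at the gridline y = 0; one z-axis crossing is at z = 0; one x-axis crossing is at x = 0.
4. Fitting integer coefficients to these (and the overall shape) gives p.

2*x^2 - 3*y^2 - 3*z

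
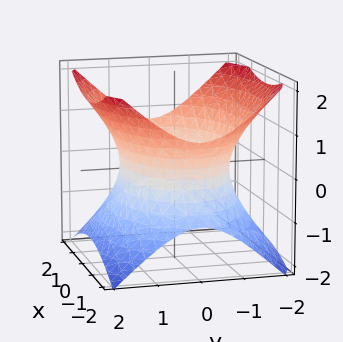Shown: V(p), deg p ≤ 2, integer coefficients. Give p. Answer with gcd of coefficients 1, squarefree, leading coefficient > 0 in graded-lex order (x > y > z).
1. The degree is 2 — an hourglass — one-sheet hyperboloid; a quadric.
2. Symmetries: the y ↦ −y reflection is a symmetry, so y appears only in even powers; it's symmetric under x → −x, forcing even powers of x; mirror symmetry z ↦ −z ⇒ only even powers of z.
3. From the visible intercepts: the surface avoids every integer z-axis point in the box.
4. Assembling these constraints gives the stated polynomial.

x^2 + 2*y^2 - 2*z^2 - 3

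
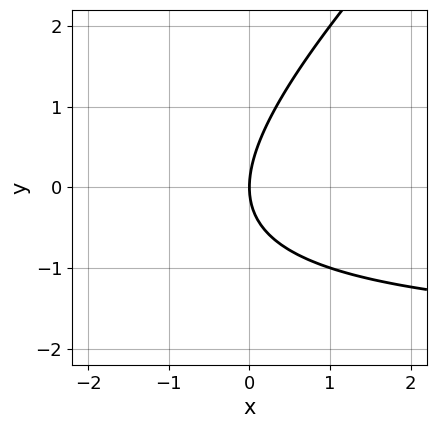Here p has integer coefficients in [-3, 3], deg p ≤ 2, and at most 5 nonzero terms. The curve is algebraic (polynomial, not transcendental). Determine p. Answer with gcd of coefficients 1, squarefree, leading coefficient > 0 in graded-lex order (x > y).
x*y - y^2 + 2*x

First, the degree is 2 — no degree-1 curve has this shape.
Then, observable constraints: it crosses the x-axis at the gridline x = 0; it meets the y-axis at y = 0 (among the integer gridlines).
Finally, fitting integer coefficients to these (and the overall shape) gives p.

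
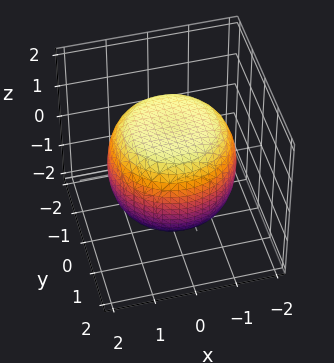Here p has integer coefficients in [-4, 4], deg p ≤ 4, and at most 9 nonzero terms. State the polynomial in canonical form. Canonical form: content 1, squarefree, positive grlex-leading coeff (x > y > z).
x^4 + 2*x^2*y^2 + y^4 - x^2 - y^2 + 2*z^2 - 3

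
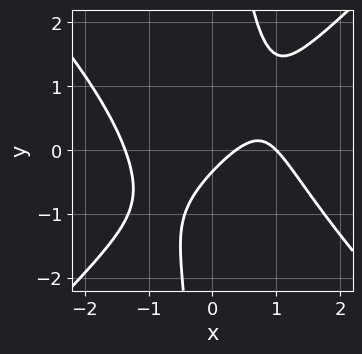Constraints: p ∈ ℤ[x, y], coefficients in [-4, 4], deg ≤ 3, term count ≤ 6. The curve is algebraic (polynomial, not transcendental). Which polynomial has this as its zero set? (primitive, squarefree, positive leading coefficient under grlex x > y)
(a) Degree: the shape is more complex than any degree-2 curve, so deg p = 3.
(b) Against the integer gridlines: one x-axis crossing is at x = 1.
(c) Matching integer coefficients to the picture gives p.

2*x^3 - 2*x*y^2 - 3*x + 3*y + 1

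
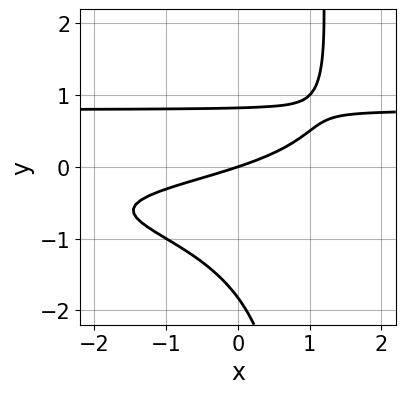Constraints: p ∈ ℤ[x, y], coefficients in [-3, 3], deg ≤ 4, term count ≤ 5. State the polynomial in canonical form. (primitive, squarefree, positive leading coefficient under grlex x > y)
deg p = 4. No degree-3 curve has this shape.
Reading off the gridlines: it meets the x-axis at x = 0 (among the integer gridlines); it crosses the y-axis at the gridline y = 0.
Assembling these constraints gives the stated polynomial.

2*x*y^3 - 2*y^3 - 2*y^2 - x + 3*y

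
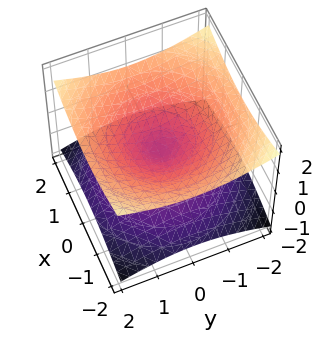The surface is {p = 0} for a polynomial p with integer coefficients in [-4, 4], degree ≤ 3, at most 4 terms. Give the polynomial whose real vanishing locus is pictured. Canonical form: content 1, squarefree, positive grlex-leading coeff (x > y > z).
(a) deg p = 2. A double cone through the origin; a quadric.
(b) By symmetry, the z-axis is an axis of rotation, so x and y enter only as x² + y²; the z ↦ −z reflection is a symmetry, so z appears only in even powers.
(c) Observable constraints: it meets the x-axis at x = 0 (among the integer gridlines); it crosses the z-axis at the gridline z = 0.
(d) The integer polynomial consistent with all of this is the stated p.

x^2 + y^2 - 3*z^2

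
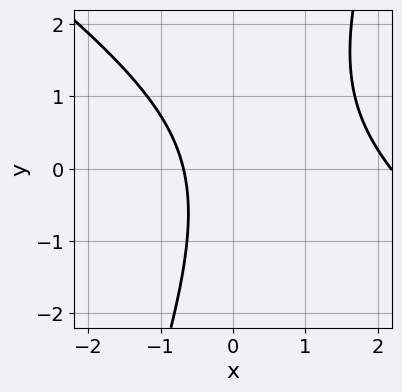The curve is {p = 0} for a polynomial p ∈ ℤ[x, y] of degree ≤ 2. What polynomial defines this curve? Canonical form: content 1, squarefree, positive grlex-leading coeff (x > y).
deg p = 2.
Reading off the gridlines: the curve avoids every integer y-axis point in the box.
The integer polynomial consistent with all of this is the stated p.

2*x^2 + 2*x*y - y^2 - 3*x - 3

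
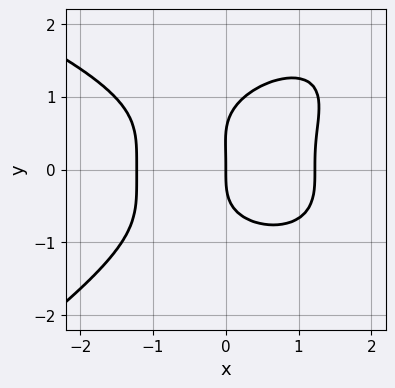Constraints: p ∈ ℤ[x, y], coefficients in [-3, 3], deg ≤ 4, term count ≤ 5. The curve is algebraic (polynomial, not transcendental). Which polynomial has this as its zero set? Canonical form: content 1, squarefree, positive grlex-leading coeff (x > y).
x*y^3 - 2*y^4 - 2*x^3 + y^3 + 3*x

(a) Degree: the shape is more complex than any degree-3 curve, so deg p = 4.
(b) Checking where it meets the axes: it crosses the x-axis at the gridline x = 0; it crosses the y-axis at the gridline y = 0.
(c) Assembling these constraints gives the stated polynomial.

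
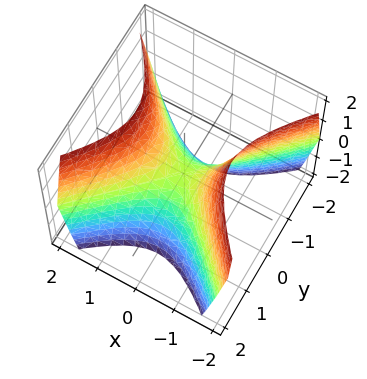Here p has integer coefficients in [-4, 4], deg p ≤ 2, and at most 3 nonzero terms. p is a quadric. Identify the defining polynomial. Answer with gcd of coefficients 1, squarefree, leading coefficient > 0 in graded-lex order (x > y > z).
3*x^2 - 3*y^2 - 2*z

deg p = 2. A hyperbolic paraboloid; a quadric.
Symmetries: mirror symmetry x ↦ −x ⇒ only even powers of x; the y ↦ −y reflection is a symmetry, so y appears only in even powers.
From the visible intercepts: it meets the y-axis at y = 0 (among the integer gridlines); it meets the z-axis at z = 0 (among the integer gridlines); it meets the x-axis at x = 0 (among the integer gridlines).
Together with the visible shape, these determine p as stated.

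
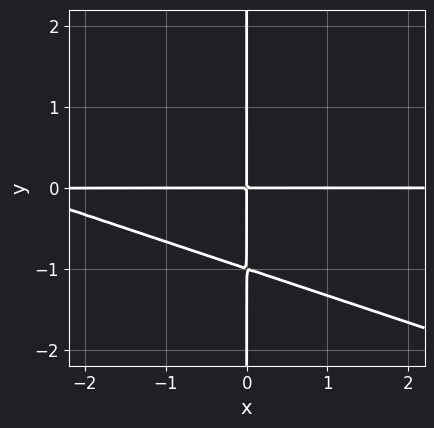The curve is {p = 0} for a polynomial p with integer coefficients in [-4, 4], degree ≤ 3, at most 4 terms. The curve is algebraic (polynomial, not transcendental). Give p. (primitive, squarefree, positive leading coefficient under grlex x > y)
x^2*y + 3*x*y^2 + 3*x*y

First, degree: a generic line meets the curve in up to 3 points, so deg p = 3.
Next, against the integer gridlines: the visible y-axis segment lies entirely on the curve; the visible x-axis segment lies entirely on the curve.
Finally, assembling these constraints gives the stated polynomial.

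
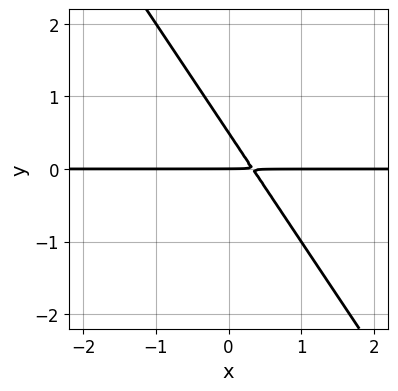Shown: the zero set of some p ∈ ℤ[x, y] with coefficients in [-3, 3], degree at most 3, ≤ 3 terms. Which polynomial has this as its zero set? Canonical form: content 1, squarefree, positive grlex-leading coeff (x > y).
1. deg p = 2. The shape is more complex than any degree-1 curve.
2. Observable constraints: the visible x-axis segment lies entirely on the curve; it crosses the y-axis at the gridline y = 0.
3. Fitting integer coefficients to these (and the overall shape) gives p.

3*x*y + 2*y^2 - y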